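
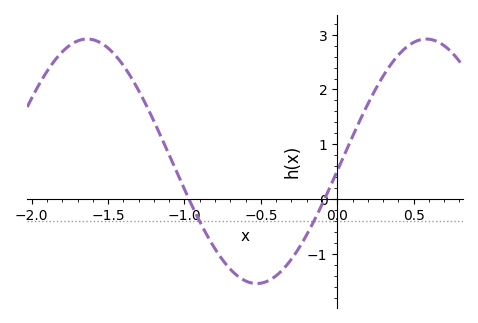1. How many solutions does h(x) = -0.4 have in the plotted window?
2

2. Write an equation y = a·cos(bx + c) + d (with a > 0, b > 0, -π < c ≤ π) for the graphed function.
y = 2.23cos(2.8x - 1.6) + 0.69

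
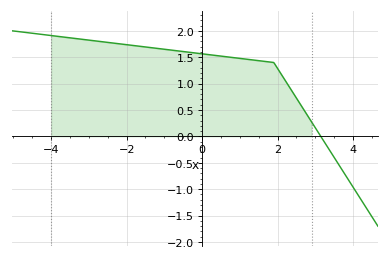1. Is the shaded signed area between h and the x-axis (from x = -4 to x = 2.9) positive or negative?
positive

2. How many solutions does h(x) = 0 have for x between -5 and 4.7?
1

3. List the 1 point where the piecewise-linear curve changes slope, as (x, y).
(1.9, 1.4)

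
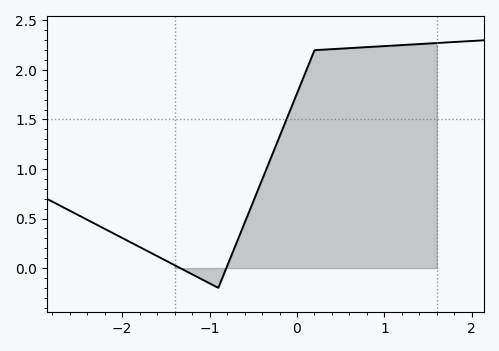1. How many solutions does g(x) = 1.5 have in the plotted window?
1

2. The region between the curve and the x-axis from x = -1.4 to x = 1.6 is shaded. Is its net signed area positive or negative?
positive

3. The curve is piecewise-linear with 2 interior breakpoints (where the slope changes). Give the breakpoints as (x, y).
(-0.9, -0.2); (0.2, 2.2)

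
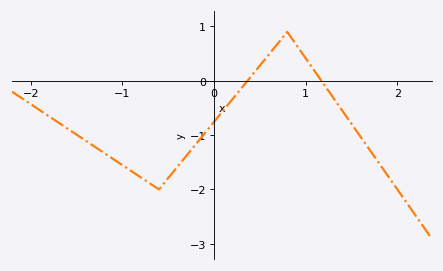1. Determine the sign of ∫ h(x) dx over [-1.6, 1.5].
negative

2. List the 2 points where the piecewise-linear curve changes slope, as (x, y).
(-0.6, -2); (0.8, 0.9)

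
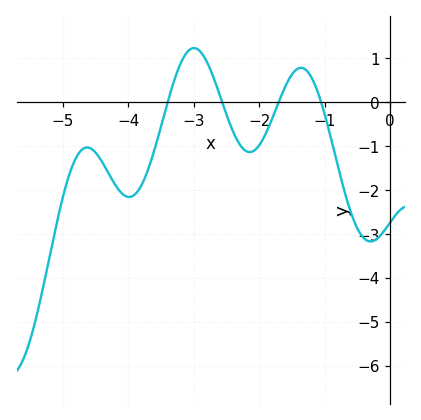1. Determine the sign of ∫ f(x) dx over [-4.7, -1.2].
negative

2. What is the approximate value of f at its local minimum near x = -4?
-2.2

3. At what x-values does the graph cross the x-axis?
-3.4, -2.6, -1.7, -1.1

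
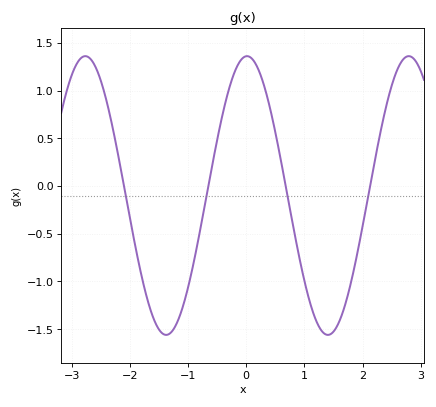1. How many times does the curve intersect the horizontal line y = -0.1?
4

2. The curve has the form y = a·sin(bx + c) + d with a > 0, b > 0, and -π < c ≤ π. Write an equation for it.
y = 1.46sin(2.3x + 1.5) - 0.1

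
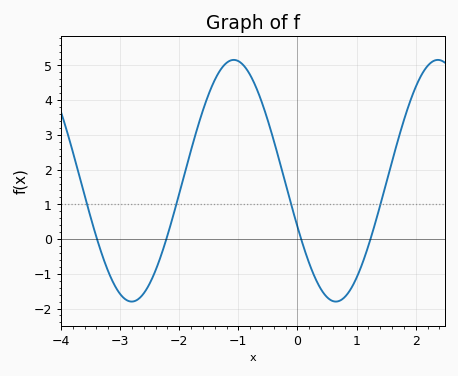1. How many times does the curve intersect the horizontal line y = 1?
4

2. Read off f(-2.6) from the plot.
-1.6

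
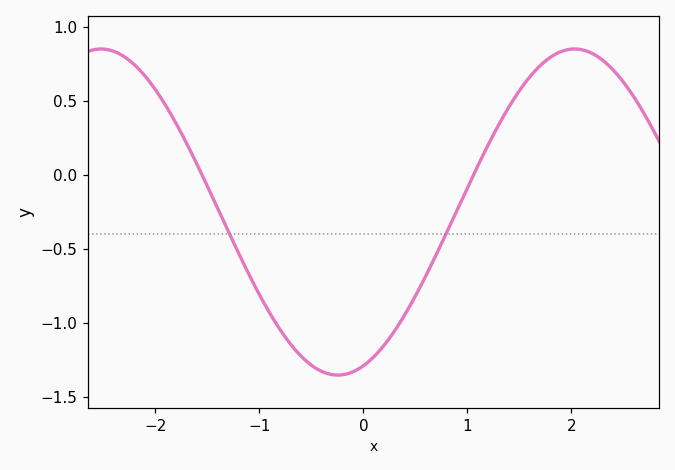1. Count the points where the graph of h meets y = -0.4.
2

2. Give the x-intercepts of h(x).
-1.55, 1.06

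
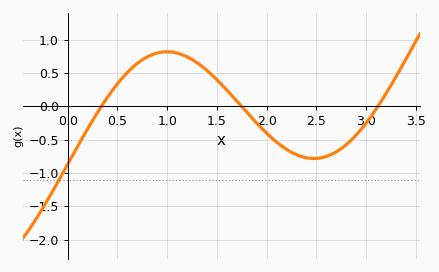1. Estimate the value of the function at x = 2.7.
-0.682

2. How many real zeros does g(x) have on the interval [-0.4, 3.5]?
3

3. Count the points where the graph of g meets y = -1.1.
1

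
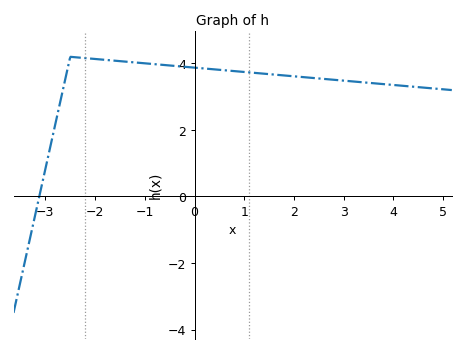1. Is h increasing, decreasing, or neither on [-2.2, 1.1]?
decreasing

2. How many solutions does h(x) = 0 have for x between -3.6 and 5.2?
1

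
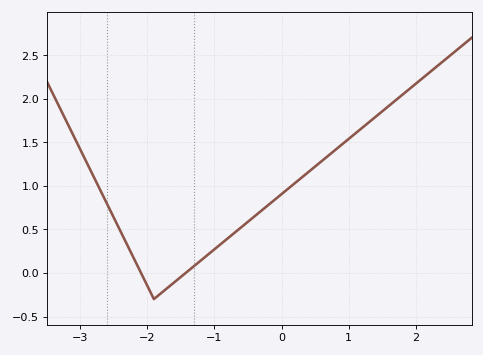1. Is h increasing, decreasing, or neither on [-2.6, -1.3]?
neither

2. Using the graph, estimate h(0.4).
1.16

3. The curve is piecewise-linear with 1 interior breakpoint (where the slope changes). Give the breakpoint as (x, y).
(-1.9, -0.3)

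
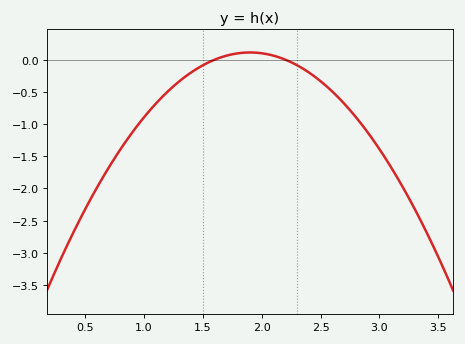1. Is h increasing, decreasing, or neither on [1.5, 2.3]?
neither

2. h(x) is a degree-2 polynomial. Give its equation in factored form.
y = -1.24(x - 1.6)(x - 2.2)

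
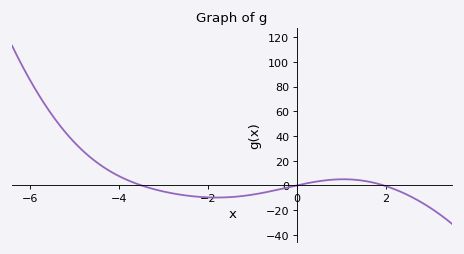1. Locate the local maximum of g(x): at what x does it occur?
1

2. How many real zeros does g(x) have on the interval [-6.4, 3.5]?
3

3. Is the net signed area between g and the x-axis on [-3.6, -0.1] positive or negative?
negative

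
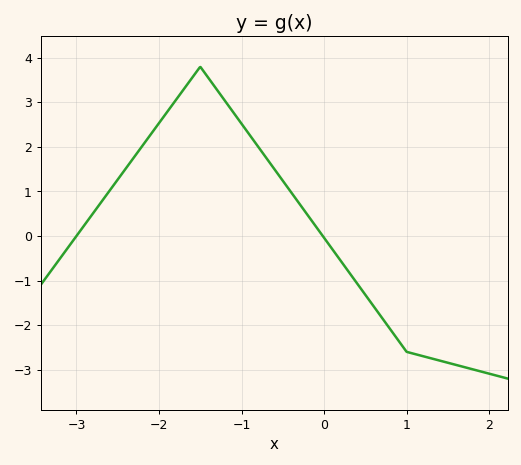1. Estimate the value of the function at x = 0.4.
-1.1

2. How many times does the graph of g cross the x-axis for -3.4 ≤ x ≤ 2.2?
2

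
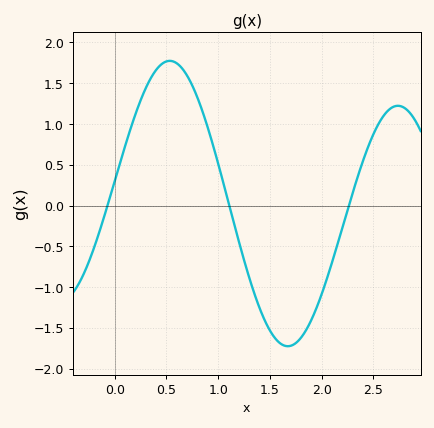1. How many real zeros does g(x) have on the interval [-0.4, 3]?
3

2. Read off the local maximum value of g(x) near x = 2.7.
1.2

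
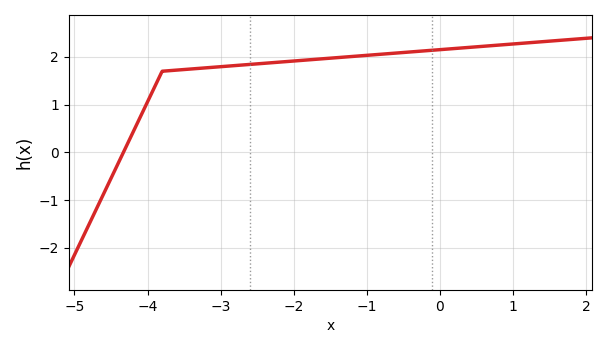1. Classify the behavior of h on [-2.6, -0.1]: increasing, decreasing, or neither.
increasing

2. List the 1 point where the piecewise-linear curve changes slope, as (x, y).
(-3.8, 1.7)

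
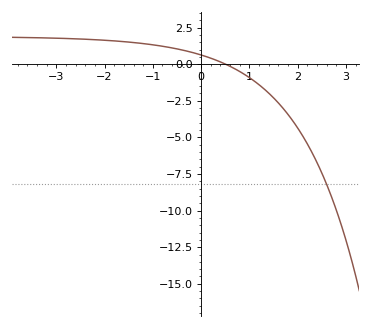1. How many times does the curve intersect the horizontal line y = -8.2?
1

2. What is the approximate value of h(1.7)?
-3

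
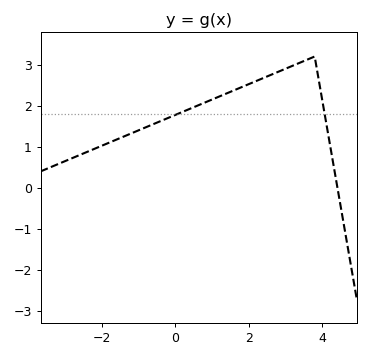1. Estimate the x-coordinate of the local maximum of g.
3.8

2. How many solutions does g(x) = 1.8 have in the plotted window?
2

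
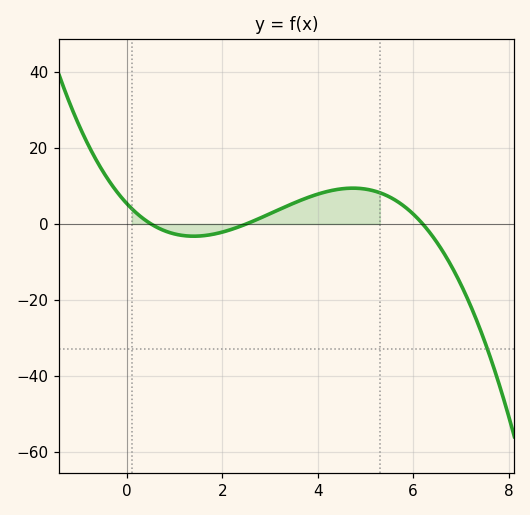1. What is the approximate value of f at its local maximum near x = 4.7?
10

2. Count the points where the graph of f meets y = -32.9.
1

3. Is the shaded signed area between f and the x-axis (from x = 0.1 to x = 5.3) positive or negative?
positive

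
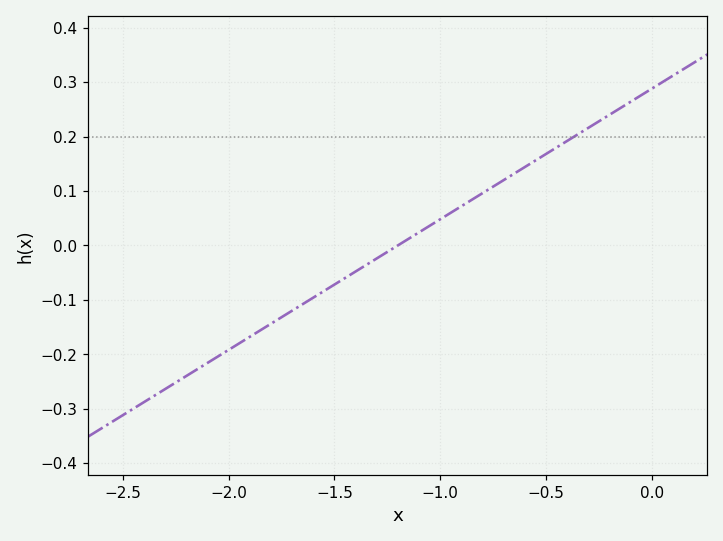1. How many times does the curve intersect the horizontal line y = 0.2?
1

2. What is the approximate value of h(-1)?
0.05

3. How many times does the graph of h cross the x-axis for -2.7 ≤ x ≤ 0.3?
1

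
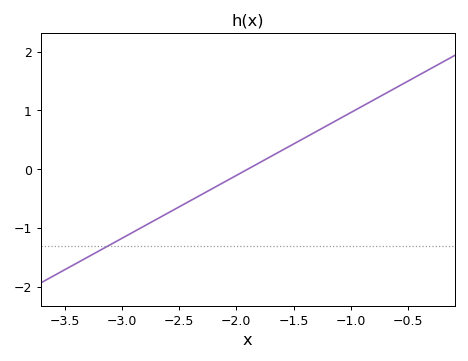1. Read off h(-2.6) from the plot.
-0.7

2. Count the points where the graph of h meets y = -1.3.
1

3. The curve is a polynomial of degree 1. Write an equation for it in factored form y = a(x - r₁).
y = 1.07(x + 1.9)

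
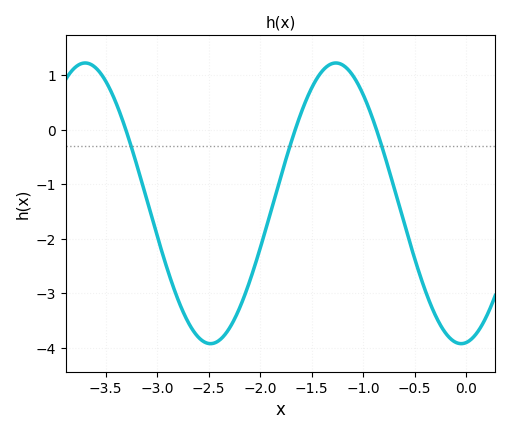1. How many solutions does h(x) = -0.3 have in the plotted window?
3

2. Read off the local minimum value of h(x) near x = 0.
-3.9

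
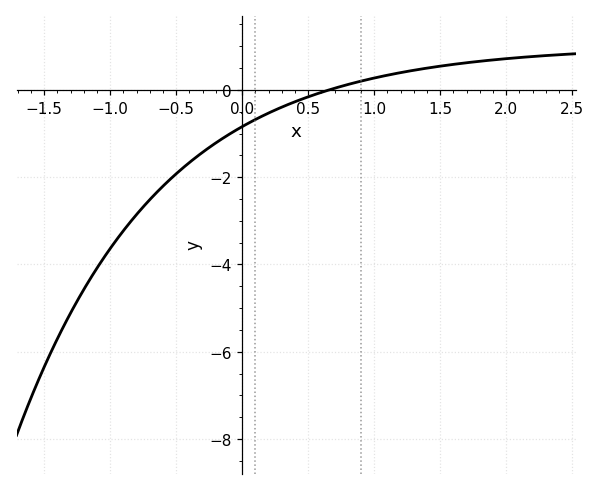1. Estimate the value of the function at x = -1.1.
-4.08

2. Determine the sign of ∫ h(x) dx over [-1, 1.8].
negative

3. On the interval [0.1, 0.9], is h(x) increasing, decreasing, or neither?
increasing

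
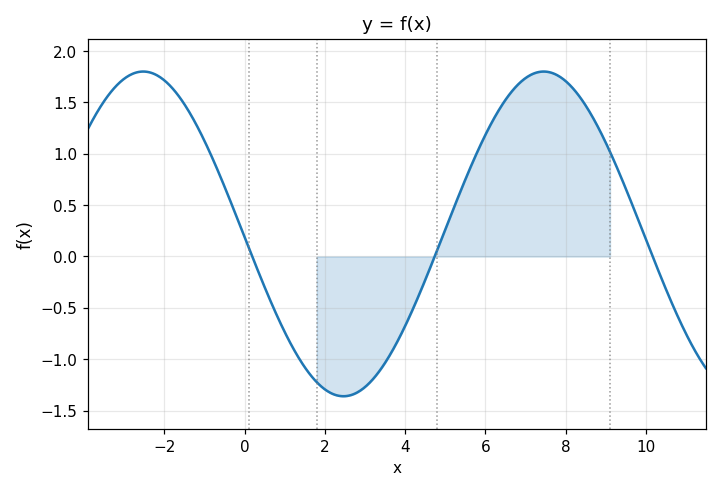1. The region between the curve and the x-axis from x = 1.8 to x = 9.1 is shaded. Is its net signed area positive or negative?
positive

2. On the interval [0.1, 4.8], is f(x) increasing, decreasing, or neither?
neither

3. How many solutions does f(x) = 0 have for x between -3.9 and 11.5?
3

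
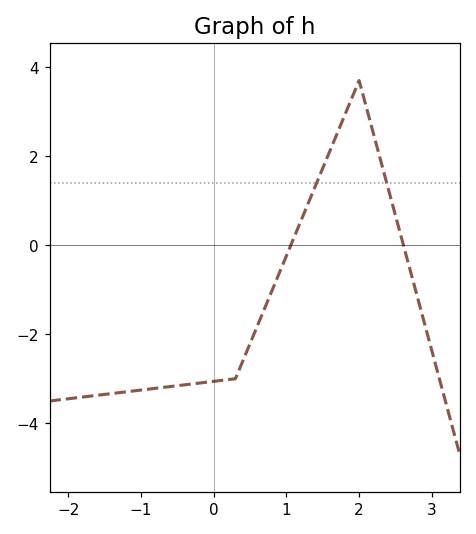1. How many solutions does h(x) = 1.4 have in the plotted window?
2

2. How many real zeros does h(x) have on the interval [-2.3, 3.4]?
2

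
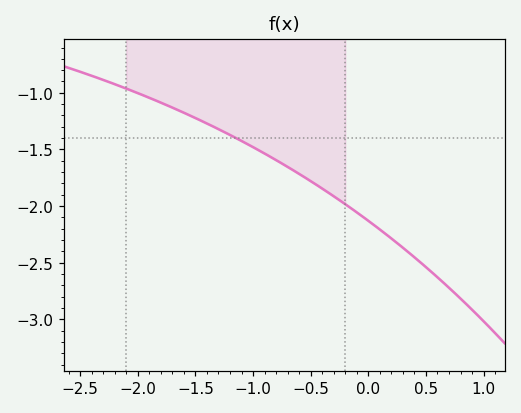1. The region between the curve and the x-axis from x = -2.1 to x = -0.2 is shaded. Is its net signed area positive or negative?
negative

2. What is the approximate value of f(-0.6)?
-1.72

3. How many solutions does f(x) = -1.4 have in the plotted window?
1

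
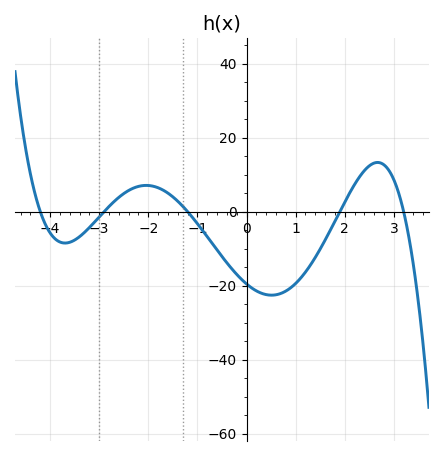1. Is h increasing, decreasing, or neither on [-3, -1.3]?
neither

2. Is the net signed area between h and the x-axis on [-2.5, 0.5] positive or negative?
negative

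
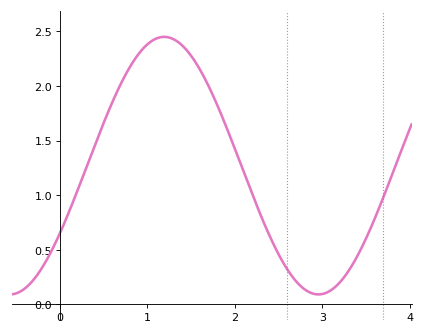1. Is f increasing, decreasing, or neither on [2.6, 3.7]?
neither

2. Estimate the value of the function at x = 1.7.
2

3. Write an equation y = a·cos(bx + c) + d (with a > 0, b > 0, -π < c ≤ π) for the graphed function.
y = 1.18cos(1.8x - 2.1) + 1.27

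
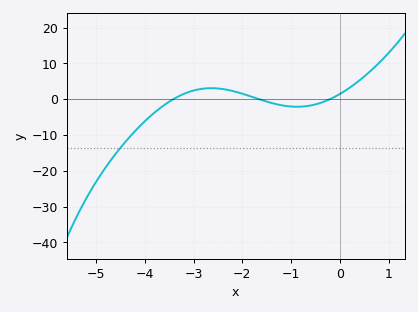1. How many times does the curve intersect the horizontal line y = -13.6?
1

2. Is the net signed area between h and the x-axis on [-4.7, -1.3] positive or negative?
negative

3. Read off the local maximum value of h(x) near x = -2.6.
3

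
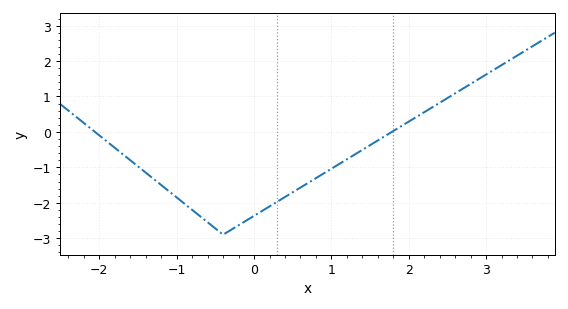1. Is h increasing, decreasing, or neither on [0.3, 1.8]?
increasing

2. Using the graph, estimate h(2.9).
1.5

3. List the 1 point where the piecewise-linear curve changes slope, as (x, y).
(-0.4, -2.9)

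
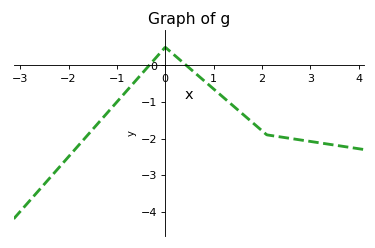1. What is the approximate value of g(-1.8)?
-2.2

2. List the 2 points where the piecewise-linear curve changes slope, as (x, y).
(0, 0.5); (2.1, -1.9)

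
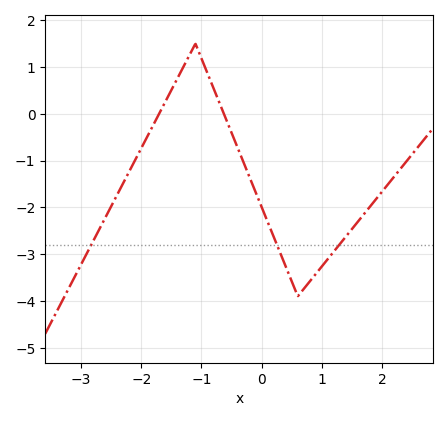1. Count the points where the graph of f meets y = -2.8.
3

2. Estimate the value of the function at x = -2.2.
-1.2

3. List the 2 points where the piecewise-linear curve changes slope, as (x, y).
(-1.1, 1.5); (0.6, -3.9)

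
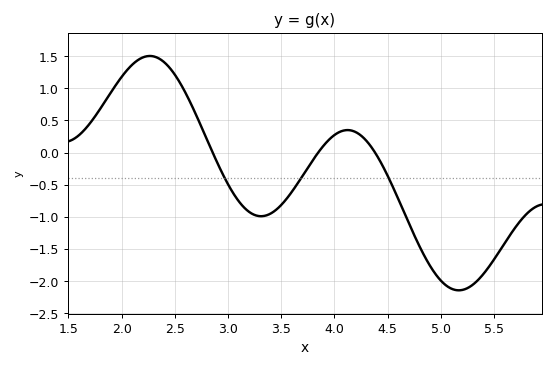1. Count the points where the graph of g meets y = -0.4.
3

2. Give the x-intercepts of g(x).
2.86, 3.85, 4.38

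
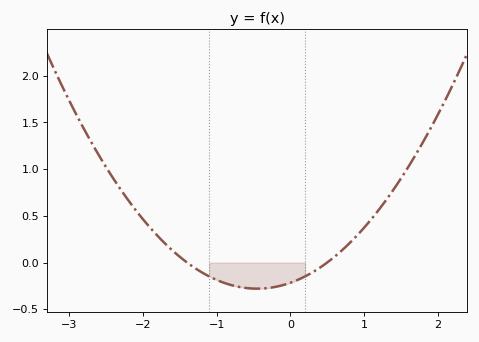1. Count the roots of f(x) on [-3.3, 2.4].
2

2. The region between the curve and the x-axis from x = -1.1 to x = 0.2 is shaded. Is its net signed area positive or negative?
negative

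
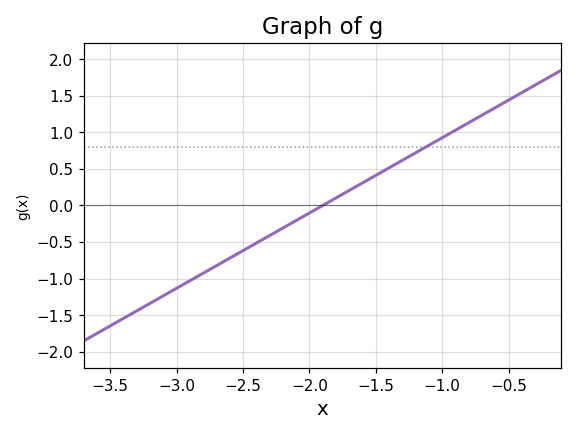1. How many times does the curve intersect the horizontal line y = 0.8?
1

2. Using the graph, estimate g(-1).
0.927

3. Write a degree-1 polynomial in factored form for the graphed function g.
y = 1.03(x + 1.9)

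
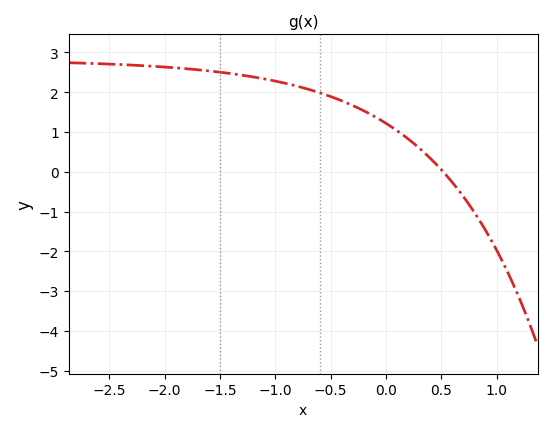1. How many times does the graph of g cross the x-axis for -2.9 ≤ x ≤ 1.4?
1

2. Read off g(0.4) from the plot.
0.341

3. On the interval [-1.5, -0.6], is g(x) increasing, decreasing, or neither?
decreasing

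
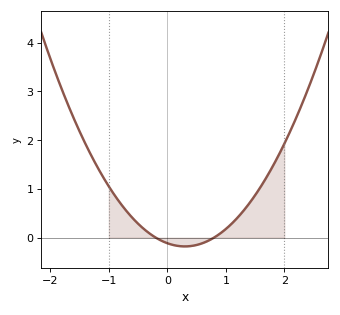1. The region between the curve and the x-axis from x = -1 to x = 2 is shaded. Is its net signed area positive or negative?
positive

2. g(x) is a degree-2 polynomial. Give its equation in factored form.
y = 0.73(x + 0.2)(x - 0.8)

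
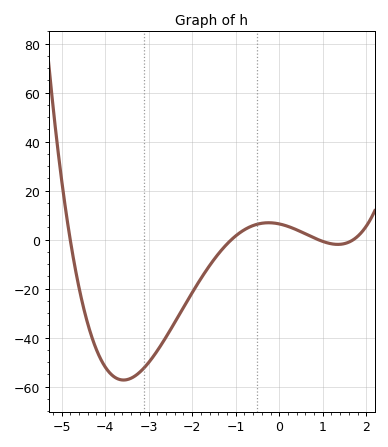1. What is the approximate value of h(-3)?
-50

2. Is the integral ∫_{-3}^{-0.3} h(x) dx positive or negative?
negative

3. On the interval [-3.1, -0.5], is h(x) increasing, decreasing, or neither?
increasing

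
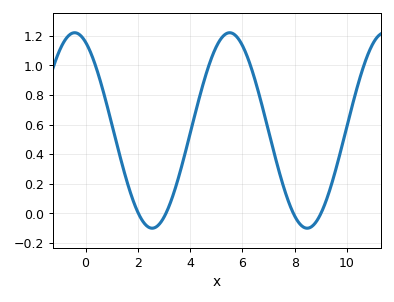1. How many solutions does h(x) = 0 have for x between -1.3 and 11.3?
4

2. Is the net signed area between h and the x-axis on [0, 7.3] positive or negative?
positive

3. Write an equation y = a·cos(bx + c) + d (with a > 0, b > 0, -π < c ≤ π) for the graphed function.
y = 0.66cos(1.06x + 0.442) + 0.56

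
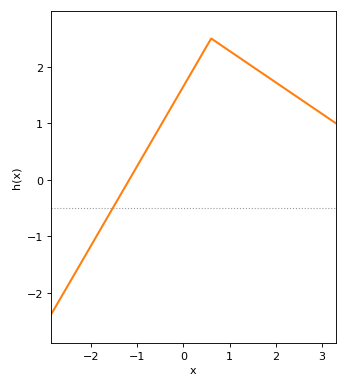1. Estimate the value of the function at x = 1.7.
1.9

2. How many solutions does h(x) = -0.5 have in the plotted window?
1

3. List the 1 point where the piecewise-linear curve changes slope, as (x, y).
(0.6, 2.5)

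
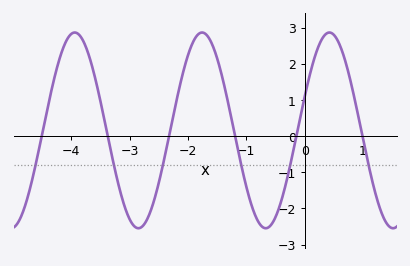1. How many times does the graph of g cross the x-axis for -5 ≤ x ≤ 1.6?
6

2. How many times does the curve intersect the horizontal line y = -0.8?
6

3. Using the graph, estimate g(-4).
2.8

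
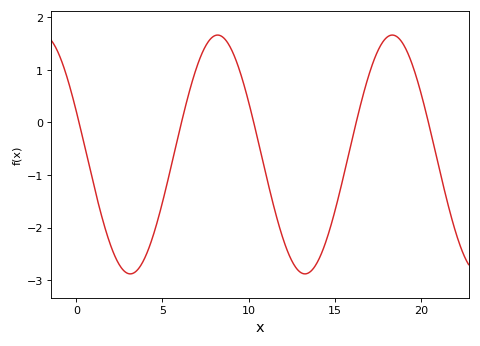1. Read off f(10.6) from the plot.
-0.4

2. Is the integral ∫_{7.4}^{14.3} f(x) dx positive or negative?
negative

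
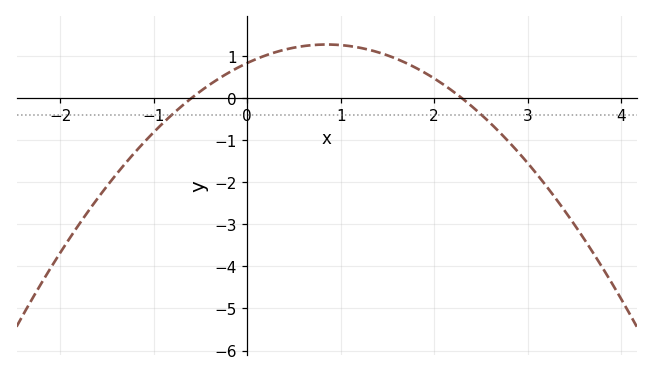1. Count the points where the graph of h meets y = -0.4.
2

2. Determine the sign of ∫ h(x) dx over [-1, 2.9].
positive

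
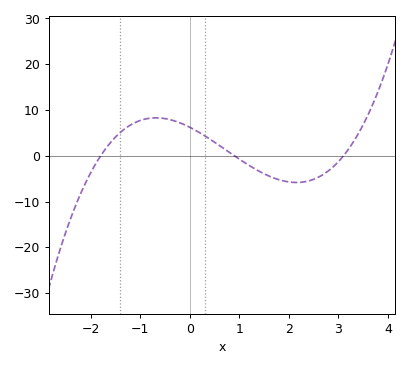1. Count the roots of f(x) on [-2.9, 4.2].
3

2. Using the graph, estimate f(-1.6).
3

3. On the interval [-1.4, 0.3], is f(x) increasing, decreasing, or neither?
neither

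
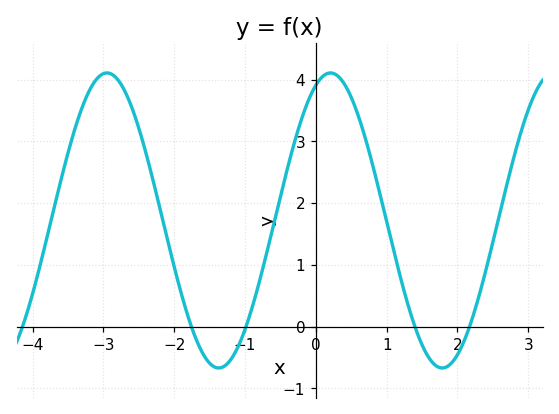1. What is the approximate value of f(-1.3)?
-0.6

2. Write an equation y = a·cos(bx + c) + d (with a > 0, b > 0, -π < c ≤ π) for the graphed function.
y = 2.39cos(2x - 0.41) + 1.72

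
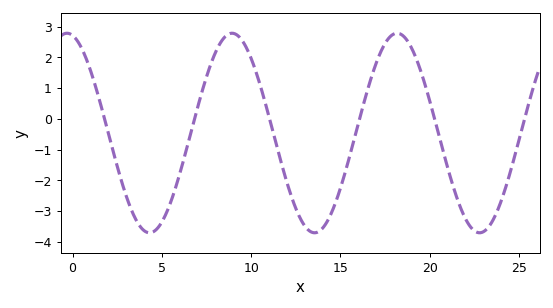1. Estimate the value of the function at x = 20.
0.6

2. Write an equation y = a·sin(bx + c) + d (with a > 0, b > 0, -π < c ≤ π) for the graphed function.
y = 3.25sin(0.68x + 1.8) - 0.46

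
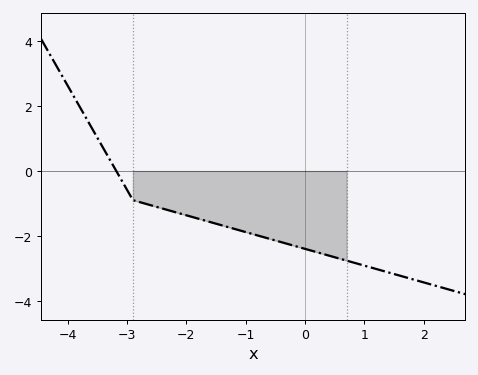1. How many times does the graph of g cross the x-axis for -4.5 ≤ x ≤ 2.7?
1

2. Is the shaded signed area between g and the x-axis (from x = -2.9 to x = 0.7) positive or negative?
negative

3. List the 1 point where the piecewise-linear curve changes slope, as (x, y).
(-2.9, -0.9)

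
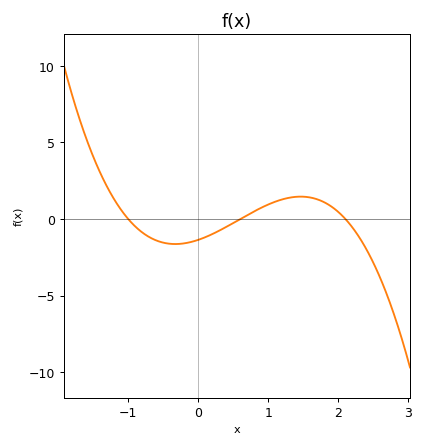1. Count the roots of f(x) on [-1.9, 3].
3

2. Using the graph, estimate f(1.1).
1.13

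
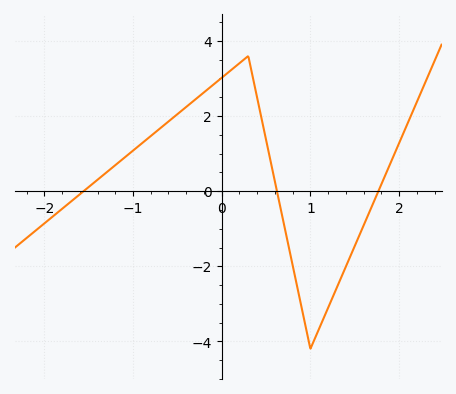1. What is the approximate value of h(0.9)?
-3.09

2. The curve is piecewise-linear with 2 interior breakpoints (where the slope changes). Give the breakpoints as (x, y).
(0.3, 3.6); (1, -4.2)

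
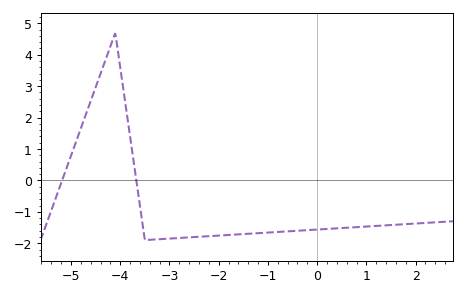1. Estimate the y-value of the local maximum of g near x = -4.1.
4.7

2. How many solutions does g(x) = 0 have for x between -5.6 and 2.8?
2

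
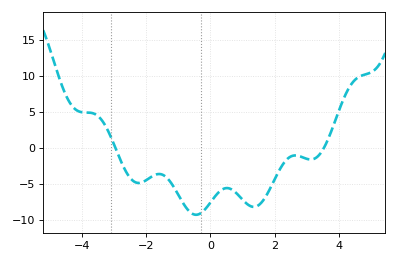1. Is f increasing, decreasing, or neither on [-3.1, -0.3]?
neither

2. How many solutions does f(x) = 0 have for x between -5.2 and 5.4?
2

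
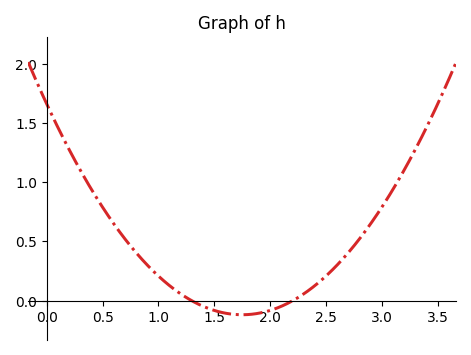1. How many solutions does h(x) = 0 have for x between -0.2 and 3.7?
2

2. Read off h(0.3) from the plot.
1.1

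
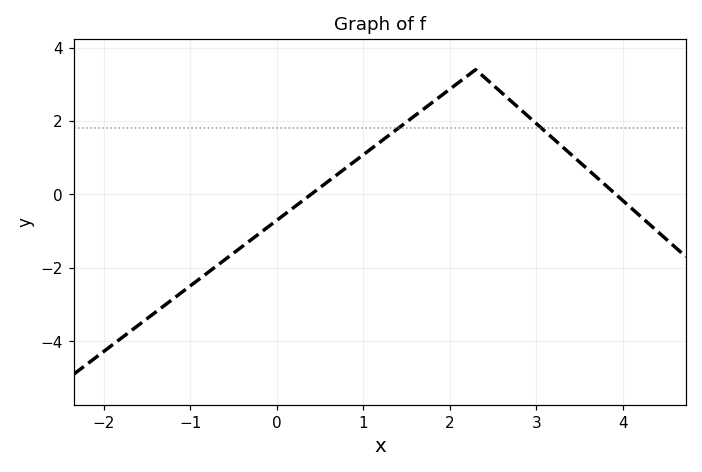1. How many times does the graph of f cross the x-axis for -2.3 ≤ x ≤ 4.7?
2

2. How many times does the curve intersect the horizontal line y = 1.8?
2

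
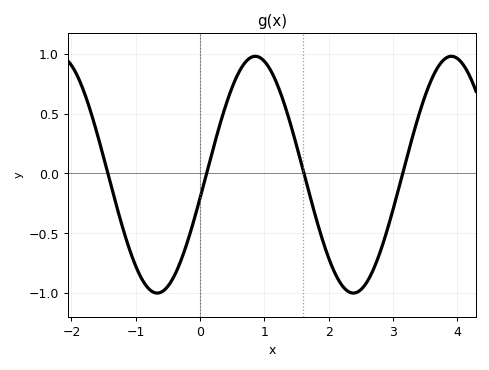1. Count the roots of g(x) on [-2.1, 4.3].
4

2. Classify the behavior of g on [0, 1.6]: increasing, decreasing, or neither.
neither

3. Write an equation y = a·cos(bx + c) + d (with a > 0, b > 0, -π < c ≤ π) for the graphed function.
y = 0.99cos(2.06x - 1.77) - 0.01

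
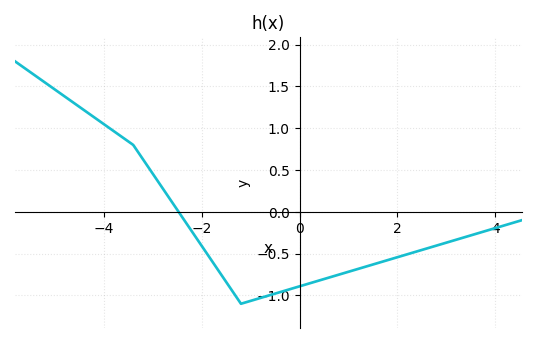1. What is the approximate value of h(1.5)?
-0.63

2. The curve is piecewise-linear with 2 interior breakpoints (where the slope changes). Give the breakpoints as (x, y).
(-3.4, 0.8); (-1.2, -1.1)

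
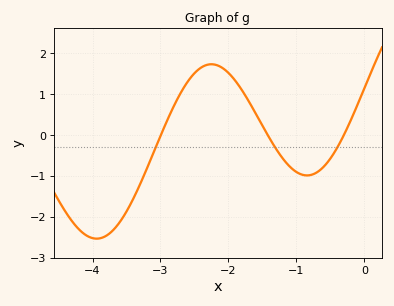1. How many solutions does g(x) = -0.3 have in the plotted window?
3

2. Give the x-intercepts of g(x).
-3, -1.42, -0.303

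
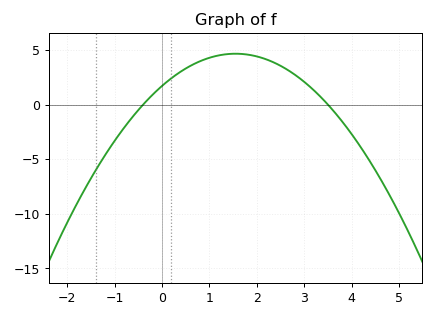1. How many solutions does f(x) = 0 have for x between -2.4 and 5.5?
2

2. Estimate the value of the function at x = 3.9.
-2.12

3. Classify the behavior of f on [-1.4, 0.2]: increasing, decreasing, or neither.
increasing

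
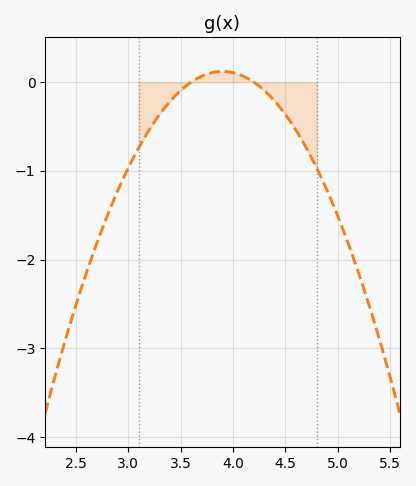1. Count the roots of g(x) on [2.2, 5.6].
2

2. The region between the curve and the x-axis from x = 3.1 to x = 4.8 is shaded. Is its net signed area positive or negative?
negative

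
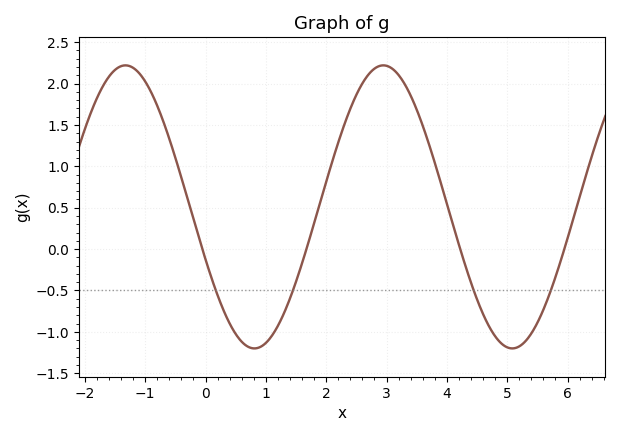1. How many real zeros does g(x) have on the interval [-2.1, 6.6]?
4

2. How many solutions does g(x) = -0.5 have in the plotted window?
4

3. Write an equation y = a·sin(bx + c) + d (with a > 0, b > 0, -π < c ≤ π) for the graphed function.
y = 1.71sin(1.5x - 2.8) + 0.51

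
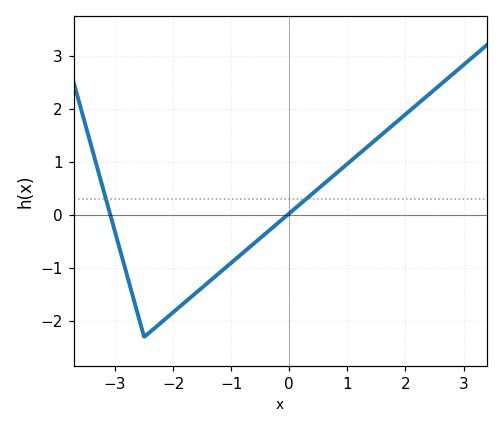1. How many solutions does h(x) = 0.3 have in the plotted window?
2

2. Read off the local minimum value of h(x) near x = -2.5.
-2.3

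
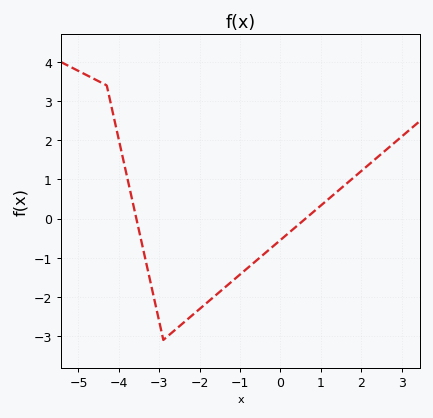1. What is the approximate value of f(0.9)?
0.244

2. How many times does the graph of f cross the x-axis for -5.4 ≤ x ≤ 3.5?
2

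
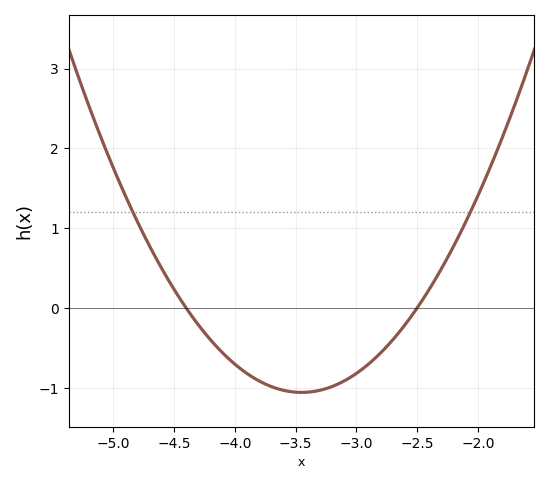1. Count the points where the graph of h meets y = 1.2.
2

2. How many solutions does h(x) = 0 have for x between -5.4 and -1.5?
2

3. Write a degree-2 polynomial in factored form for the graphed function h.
y = 1.17(x + 4.4)(x + 2.5)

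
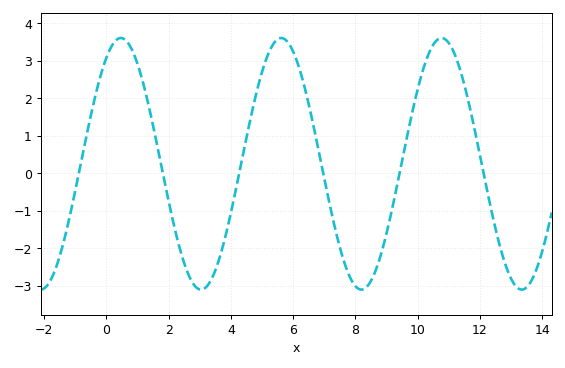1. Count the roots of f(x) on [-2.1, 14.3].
6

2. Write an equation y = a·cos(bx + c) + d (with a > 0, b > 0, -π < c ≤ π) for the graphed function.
y = 3.35cos(1.2x - 0.57) + 0.25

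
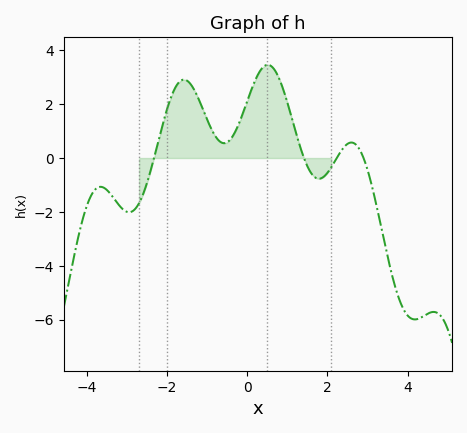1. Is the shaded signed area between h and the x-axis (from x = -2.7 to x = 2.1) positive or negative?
positive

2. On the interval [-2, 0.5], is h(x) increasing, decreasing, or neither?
neither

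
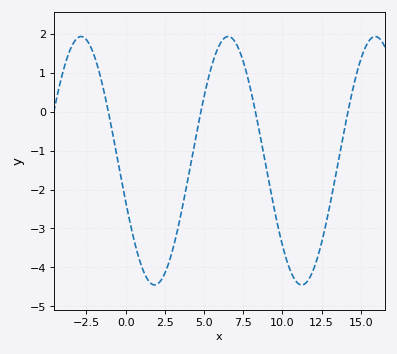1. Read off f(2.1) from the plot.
-4.41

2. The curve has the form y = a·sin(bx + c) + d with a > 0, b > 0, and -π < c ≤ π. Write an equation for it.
y = 3.19sin(0.67x - 2.81) - 1.26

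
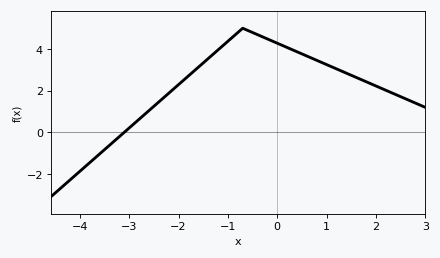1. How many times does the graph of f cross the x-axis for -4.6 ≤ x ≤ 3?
1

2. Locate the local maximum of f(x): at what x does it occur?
-0.6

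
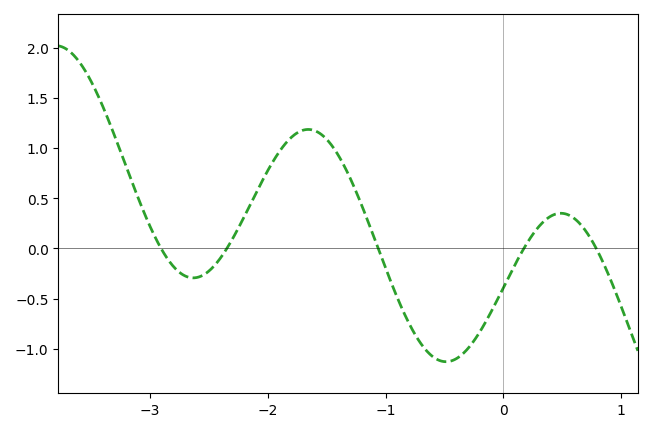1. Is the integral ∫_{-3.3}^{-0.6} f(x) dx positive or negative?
positive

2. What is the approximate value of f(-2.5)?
-0.25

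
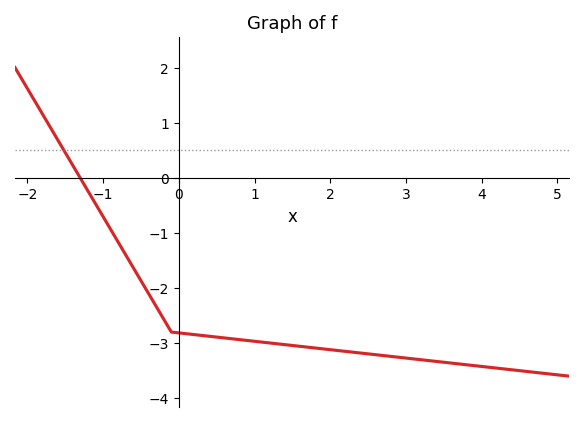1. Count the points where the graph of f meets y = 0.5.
1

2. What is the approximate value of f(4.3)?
-3.5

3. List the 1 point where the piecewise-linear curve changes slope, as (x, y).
(-0.1, -2.8)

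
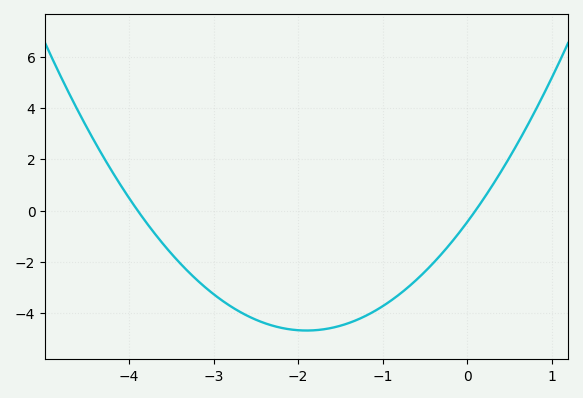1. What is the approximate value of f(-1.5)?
-4.4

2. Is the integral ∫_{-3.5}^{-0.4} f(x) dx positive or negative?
negative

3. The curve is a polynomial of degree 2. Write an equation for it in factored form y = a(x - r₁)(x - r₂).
y = 1.17(x + 3.9)(x - 0.1)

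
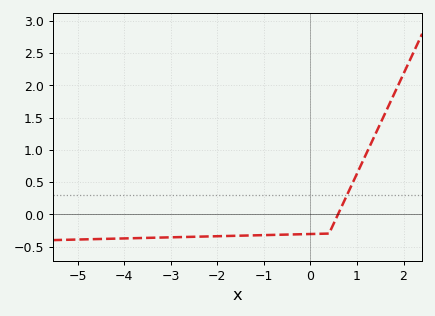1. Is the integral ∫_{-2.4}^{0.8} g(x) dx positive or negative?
negative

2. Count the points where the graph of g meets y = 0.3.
1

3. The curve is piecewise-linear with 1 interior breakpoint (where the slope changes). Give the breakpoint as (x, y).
(0.4, -0.3)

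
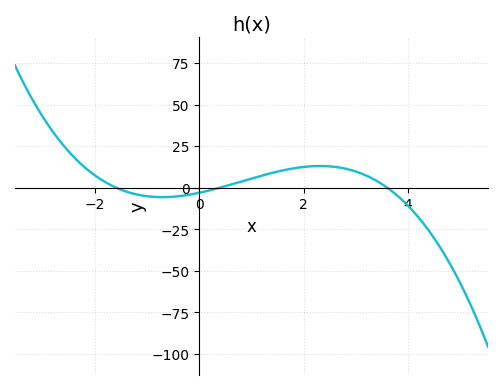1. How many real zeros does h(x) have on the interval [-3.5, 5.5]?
3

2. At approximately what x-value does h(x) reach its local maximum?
2.32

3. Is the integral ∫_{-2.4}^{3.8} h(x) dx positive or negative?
positive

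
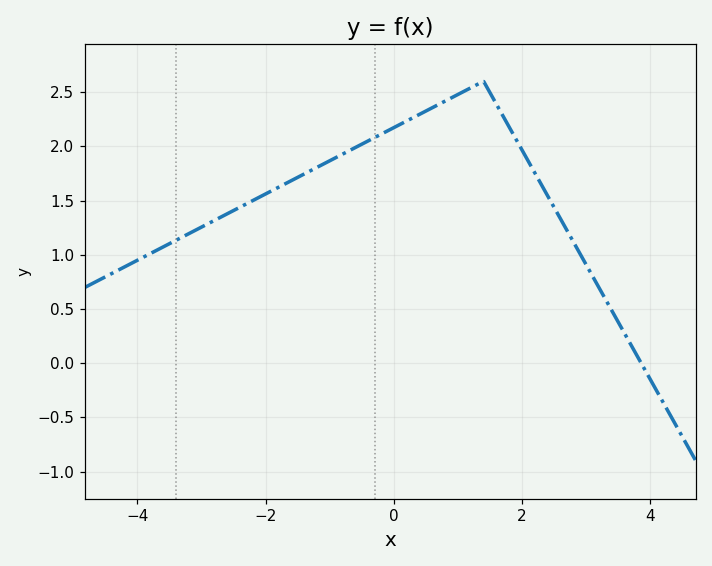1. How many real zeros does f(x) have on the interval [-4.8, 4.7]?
1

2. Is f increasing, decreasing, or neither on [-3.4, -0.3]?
increasing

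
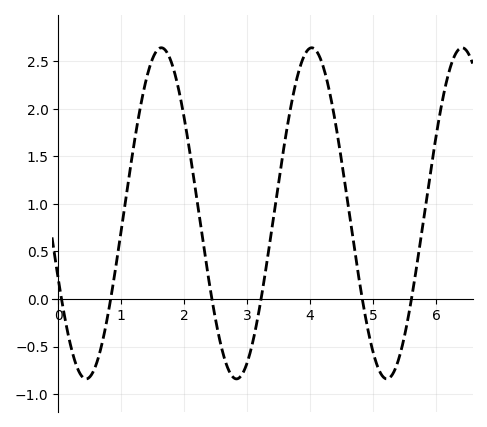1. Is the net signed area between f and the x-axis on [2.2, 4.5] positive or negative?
positive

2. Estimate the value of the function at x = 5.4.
-0.646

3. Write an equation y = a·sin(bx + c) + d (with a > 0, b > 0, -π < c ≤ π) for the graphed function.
y = 1.74sin(2.63x - 2.73) + 0.9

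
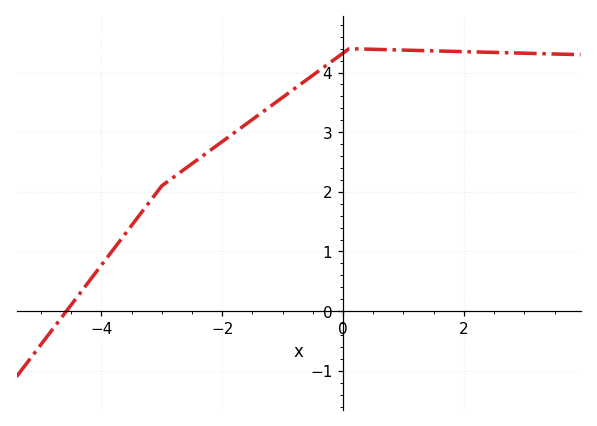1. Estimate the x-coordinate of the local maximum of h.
0.2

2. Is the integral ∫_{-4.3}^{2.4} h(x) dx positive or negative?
positive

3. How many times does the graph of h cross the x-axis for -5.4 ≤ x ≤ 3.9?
1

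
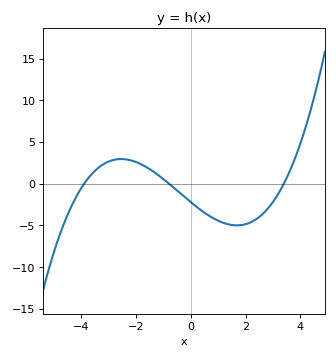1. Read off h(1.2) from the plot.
-4.71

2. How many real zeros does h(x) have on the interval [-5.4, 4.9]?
3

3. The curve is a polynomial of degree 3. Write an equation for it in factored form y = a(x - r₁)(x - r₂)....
y = 0.21(x + 3.9)(x + 0.8)(x - 3.4)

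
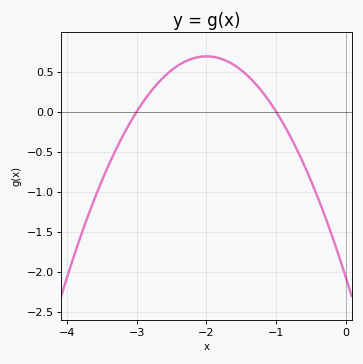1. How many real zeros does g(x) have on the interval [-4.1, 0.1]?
2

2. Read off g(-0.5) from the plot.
-0.85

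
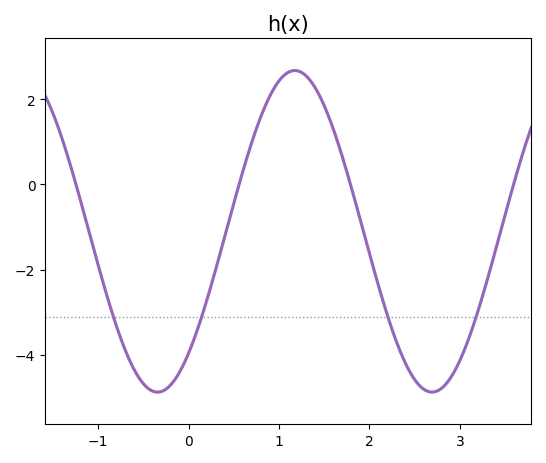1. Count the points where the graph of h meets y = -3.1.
4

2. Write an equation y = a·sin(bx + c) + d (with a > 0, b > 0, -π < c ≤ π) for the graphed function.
y = 3.77sin(2.07x - 0.86) - 1.1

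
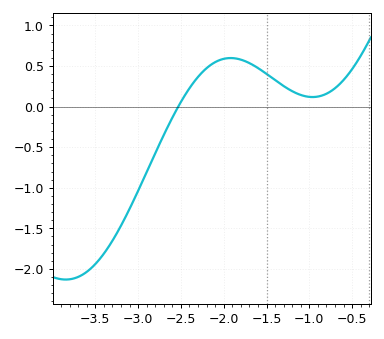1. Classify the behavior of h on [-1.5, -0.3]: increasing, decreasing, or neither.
neither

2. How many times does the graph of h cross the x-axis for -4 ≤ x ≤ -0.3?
1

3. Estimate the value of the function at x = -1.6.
0.475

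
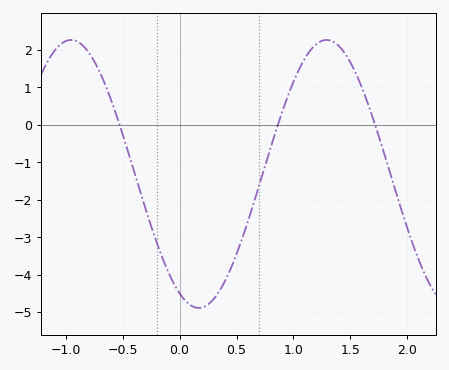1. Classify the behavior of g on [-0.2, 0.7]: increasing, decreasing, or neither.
neither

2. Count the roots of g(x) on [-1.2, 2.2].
3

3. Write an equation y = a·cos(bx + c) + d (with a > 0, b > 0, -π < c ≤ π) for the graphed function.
y = 3.58cos(2.8x + 2.67) - 1.31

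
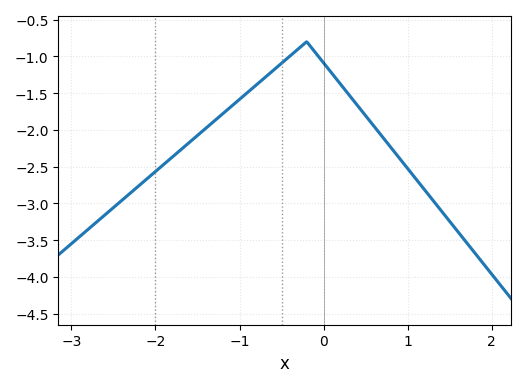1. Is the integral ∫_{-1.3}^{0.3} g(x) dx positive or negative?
negative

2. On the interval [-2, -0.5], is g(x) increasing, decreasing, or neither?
increasing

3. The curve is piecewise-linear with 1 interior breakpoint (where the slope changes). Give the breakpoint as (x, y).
(-0.2, -0.8)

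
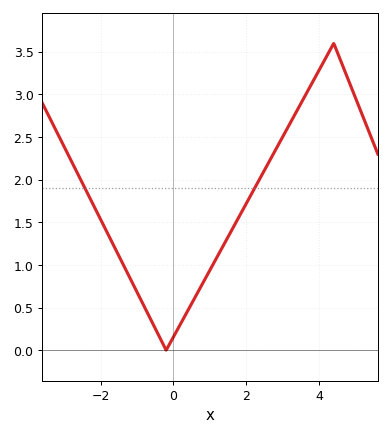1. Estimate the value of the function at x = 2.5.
2.11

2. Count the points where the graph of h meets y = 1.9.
2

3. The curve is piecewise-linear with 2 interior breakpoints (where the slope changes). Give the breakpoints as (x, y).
(-0.2, 0); (4.4, 3.6)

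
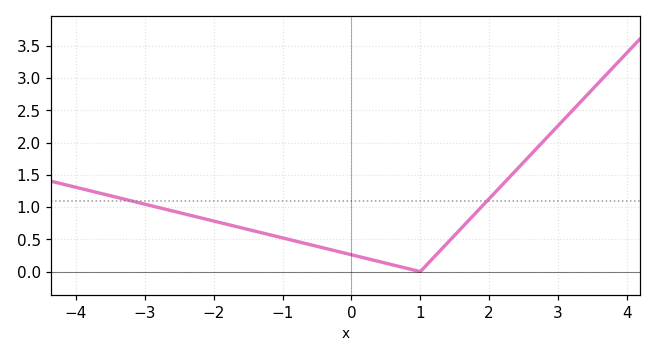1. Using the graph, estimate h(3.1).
2.37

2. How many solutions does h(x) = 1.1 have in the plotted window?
2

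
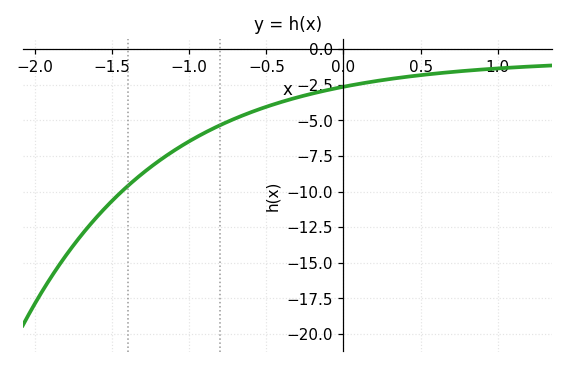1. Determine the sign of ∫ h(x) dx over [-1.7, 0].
negative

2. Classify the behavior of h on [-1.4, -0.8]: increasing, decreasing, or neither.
increasing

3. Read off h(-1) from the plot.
-6.47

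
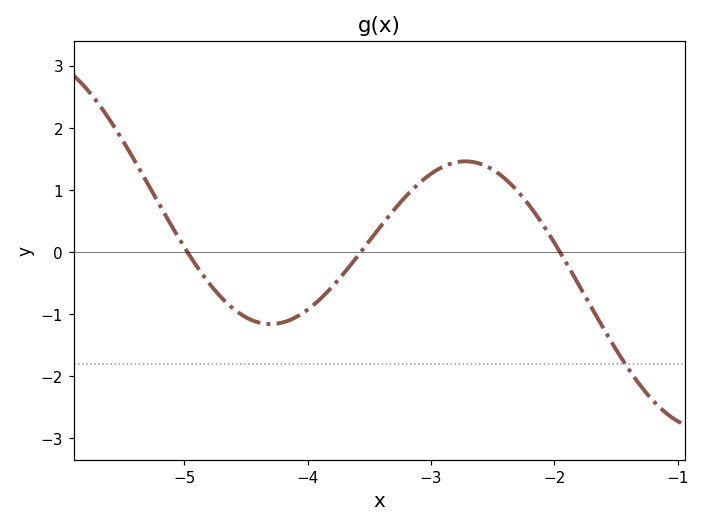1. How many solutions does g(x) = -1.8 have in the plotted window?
1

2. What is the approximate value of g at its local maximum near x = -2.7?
1.46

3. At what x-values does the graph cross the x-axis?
-4.97, -3.57, -1.95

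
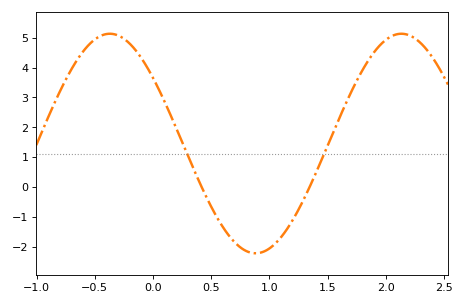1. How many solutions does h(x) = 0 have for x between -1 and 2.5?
2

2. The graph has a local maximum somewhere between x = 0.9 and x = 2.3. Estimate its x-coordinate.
2.15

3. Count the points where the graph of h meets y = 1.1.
2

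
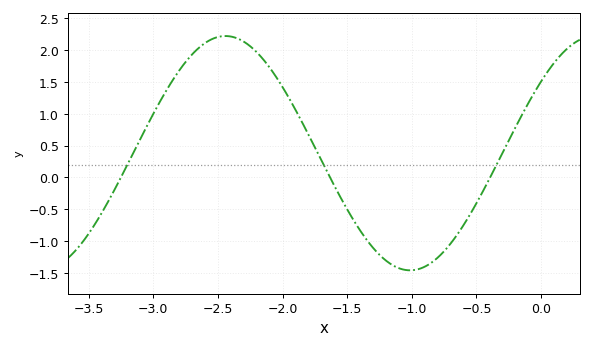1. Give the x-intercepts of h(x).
-3.3, -1.6, -0.4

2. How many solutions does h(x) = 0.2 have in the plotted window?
3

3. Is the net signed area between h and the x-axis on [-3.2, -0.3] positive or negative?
positive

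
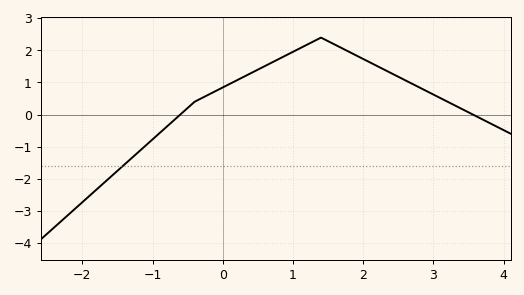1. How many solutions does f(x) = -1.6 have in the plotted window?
1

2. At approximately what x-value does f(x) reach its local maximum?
1.4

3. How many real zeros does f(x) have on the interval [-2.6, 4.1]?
2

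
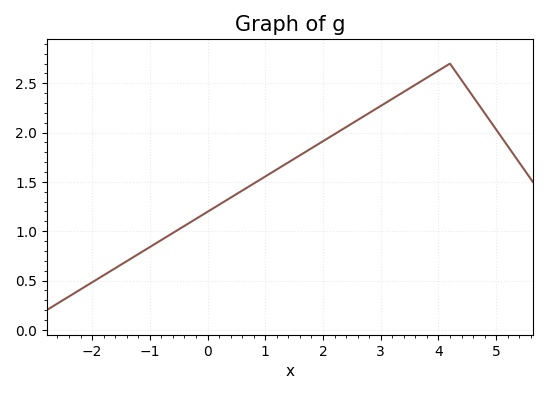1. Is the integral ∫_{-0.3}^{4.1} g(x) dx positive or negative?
positive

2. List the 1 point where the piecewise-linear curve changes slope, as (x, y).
(4.2, 2.7)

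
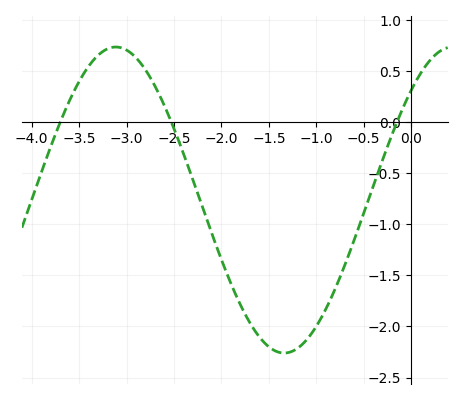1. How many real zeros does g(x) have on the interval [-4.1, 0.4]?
3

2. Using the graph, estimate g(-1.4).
-2.25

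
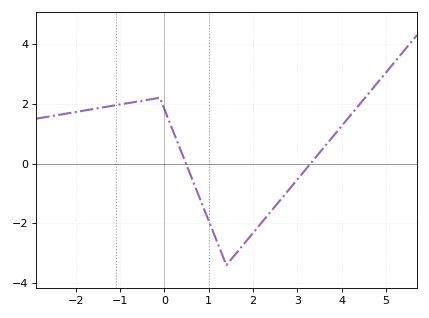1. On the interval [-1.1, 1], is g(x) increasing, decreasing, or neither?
neither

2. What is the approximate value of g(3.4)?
0.177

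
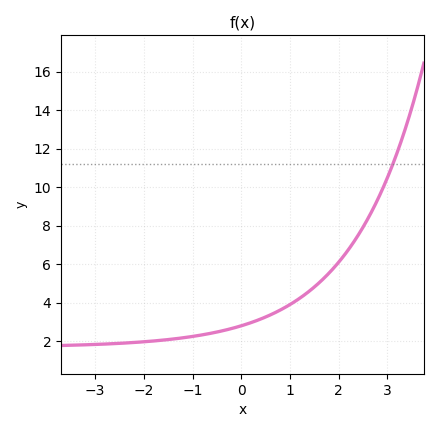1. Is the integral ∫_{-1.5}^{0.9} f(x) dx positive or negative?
positive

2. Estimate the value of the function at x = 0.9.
3.8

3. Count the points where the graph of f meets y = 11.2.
1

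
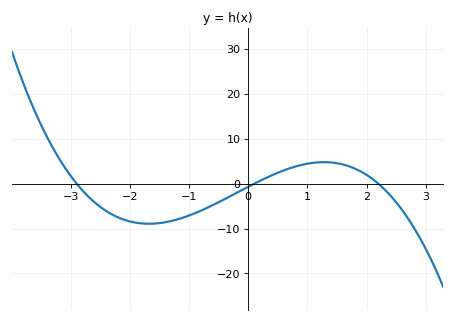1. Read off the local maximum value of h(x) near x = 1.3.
5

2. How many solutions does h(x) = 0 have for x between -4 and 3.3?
3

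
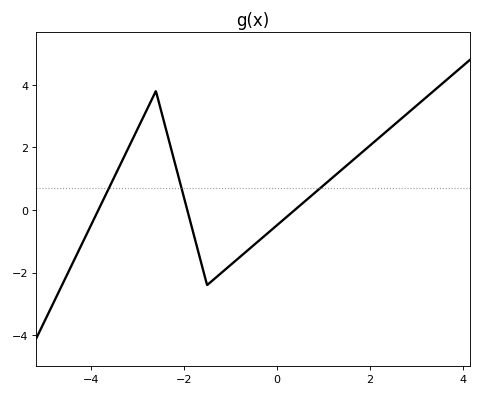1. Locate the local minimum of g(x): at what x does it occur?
-1.4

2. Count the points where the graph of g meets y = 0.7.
3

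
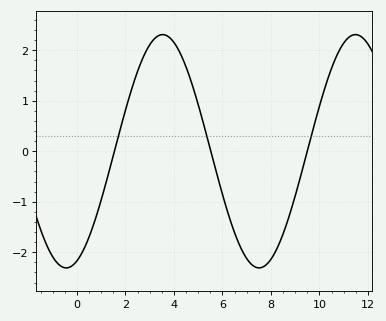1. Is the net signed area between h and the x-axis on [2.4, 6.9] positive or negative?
positive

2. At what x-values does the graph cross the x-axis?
1.6, 5.6, 9.4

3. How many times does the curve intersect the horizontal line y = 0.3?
3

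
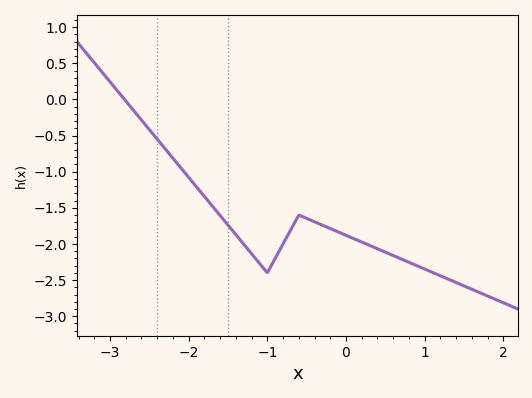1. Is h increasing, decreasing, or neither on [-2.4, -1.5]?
decreasing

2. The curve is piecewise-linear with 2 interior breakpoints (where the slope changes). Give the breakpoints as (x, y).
(-1, -2.4); (-0.6, -1.6)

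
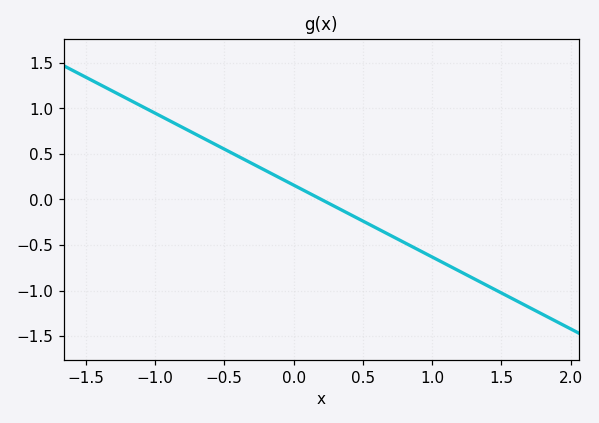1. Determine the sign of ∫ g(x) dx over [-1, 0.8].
positive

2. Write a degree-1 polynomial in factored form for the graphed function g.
y = -0.79(x - 0.2)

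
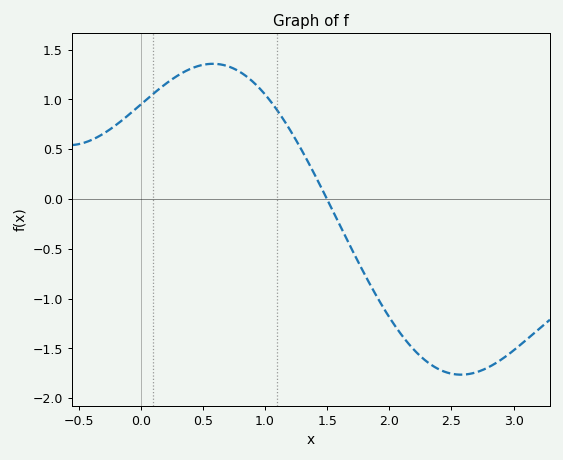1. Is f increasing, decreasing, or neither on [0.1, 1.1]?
neither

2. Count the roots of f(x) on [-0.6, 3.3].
1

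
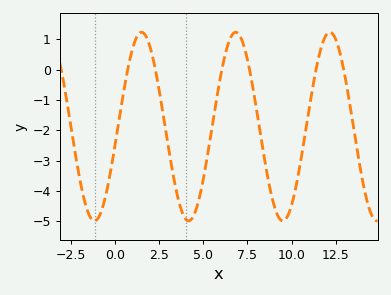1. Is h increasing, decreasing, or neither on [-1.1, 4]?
neither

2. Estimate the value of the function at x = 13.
-0.2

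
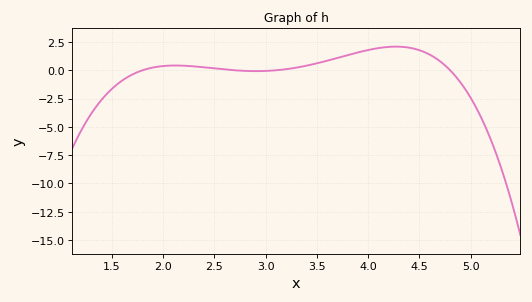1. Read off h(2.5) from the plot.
0.2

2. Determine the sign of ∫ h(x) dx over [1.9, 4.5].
positive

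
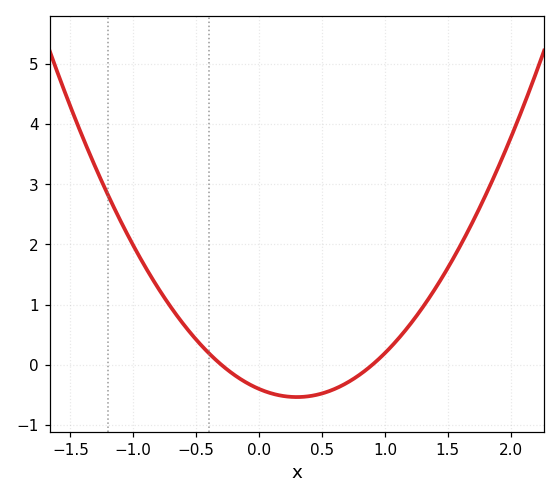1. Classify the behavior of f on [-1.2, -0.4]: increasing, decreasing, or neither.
decreasing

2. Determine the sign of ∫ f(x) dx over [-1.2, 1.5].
positive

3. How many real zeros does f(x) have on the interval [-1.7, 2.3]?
2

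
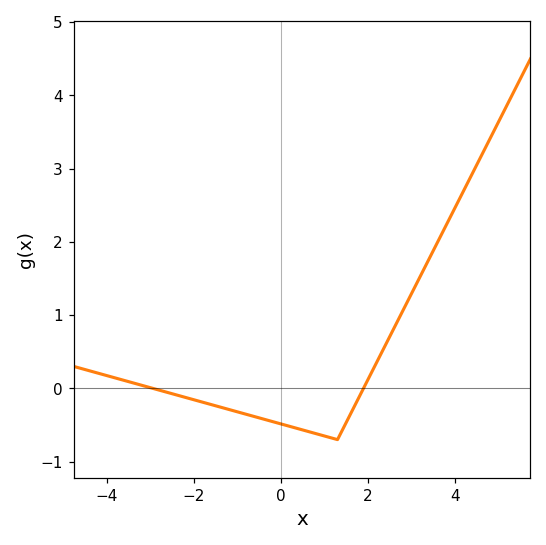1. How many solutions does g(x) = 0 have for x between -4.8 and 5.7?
2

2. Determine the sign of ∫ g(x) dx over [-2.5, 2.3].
negative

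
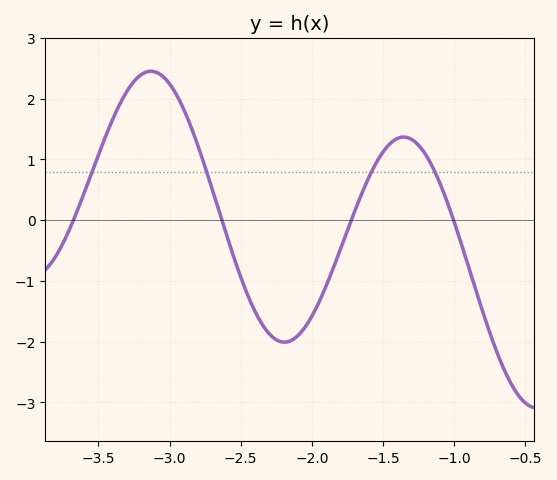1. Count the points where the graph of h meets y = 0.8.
4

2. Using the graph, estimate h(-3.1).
2.44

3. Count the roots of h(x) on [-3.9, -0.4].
4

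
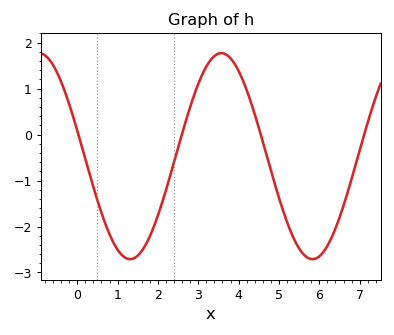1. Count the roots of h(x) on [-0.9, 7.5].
4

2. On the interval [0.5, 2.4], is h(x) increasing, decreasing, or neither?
neither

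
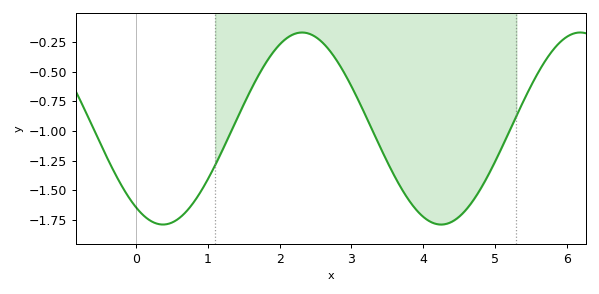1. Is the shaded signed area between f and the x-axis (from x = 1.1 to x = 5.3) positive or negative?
negative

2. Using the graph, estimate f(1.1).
-1.29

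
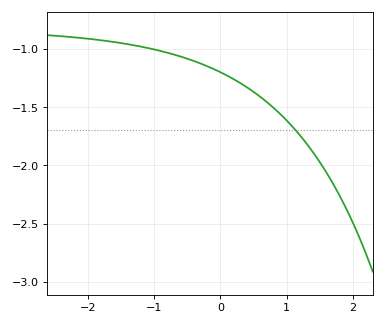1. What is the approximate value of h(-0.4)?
-1.1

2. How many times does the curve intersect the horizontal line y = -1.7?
1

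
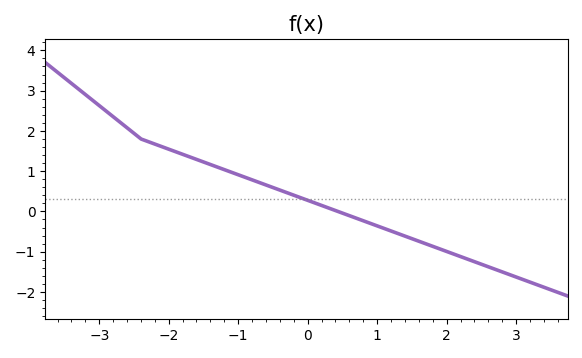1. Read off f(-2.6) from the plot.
2.08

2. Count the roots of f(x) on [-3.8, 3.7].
1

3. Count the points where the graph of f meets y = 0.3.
1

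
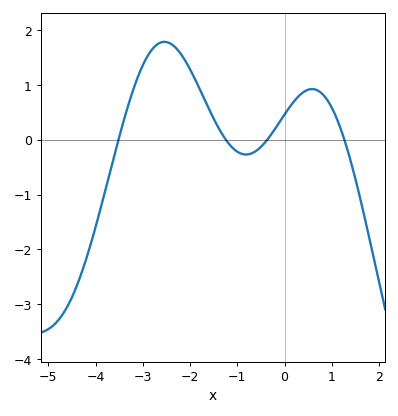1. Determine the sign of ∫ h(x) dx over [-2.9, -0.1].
positive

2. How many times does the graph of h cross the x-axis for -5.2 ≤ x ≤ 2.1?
4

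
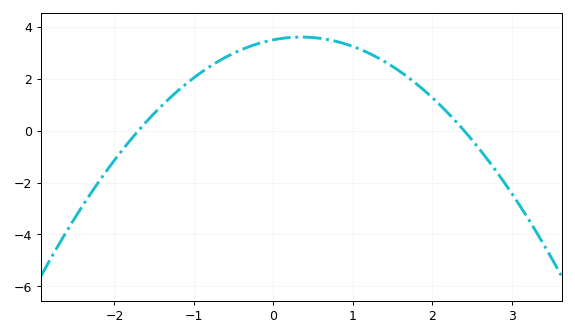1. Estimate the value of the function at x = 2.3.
0.344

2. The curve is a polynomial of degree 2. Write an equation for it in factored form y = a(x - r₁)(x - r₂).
y = -0.86(x + 1.7)(x - 2.4)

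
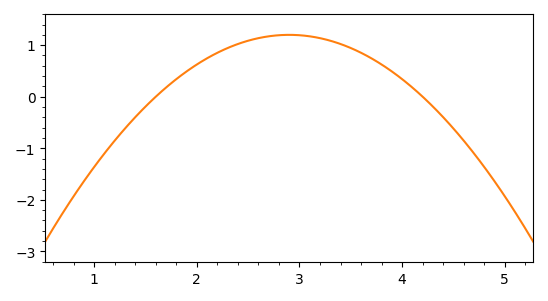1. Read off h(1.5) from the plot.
-0.2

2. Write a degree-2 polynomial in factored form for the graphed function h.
y = -0.71(x - 1.6)(x - 4.2)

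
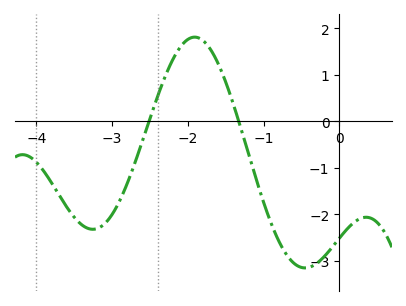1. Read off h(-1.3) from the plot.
-0.143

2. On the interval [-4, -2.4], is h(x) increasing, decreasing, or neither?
neither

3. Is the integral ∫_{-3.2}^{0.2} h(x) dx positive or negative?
negative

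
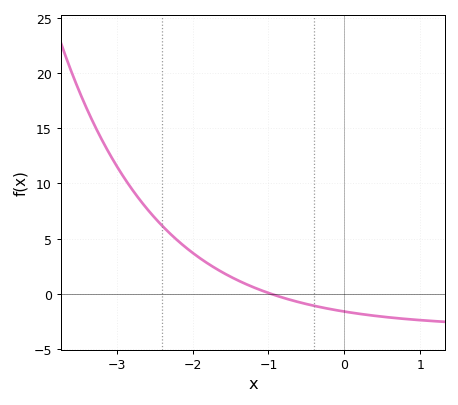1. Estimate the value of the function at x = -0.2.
-1.35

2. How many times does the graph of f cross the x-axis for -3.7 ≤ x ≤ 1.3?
1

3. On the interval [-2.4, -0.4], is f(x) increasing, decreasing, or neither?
decreasing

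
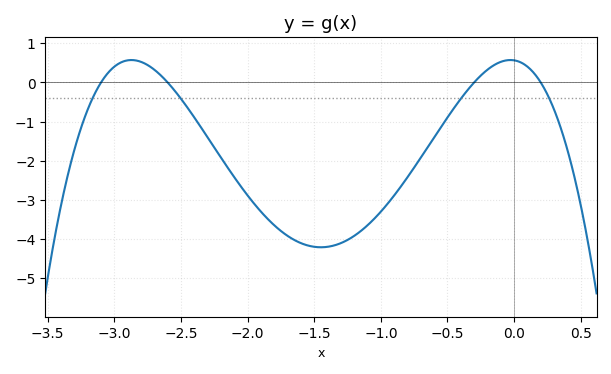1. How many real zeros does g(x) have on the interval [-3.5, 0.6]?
4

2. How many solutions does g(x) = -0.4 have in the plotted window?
4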